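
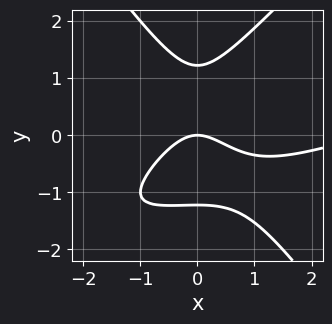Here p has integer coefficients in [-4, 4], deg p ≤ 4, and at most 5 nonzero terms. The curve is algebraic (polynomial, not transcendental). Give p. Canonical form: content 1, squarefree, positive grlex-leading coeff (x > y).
1. deg p = 3. The shape is more complex than any degree-2 curve.
2. Observable constraints: it crosses the x-axis at the gridline x = 0; one y-axis crossing is at y = 0.
3. The integer polynomial consistent with all of this is the stated p.

x^3 - 3*x^2*y + 2*y^3 - 3*x^2 - 3*y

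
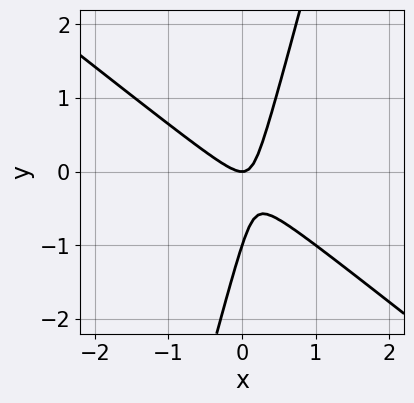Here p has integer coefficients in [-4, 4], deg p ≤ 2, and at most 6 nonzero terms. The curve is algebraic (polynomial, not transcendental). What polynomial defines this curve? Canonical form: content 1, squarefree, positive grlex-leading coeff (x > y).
3*x^2 + 3*x*y - y^2 - y

First, degree: no degree-1 curve has this shape, so deg p = 2.
Next, against the integer gridlines: among the integer gridlines, it crosses the y-axis at y ∈ {-1, 0}; it meets the x-axis at x = 0 (among the integer gridlines).
Finally, solving for integer coefficients yields p as stated.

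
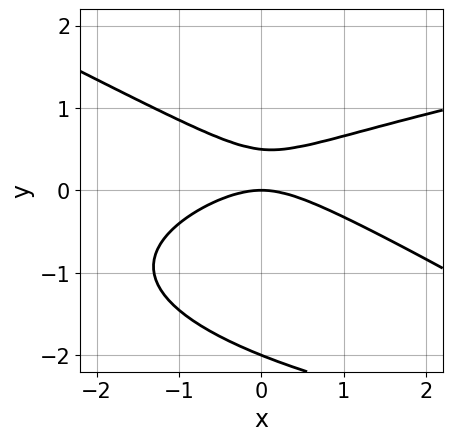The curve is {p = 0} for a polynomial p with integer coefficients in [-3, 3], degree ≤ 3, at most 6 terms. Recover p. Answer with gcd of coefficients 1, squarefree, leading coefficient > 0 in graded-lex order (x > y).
x*y^2 + 2*y^3 - x^2 + 3*y^2 - 2*y

Degree: no degree-2 curve has this shape, so deg p = 3.
Observable constraints: among the integer gridlines, it crosses the y-axis at y ∈ {-2, 0}; it meets the x-axis at x = 0 (among the integer gridlines).
Matching integer coefficients to the picture gives p.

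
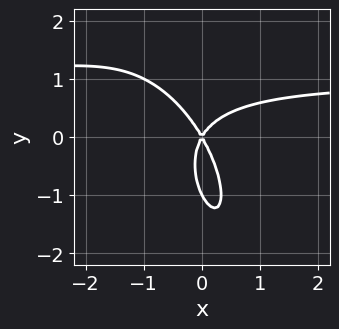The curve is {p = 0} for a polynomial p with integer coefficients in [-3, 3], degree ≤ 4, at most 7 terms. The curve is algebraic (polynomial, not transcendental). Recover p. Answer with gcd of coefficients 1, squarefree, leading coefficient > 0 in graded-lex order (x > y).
1. deg p = 3. A generic line meets the curve in up to 3 points.
2. Observable constraints: it meets the x-axis at x = 0 (among the integer gridlines); among the integer gridlines, it crosses the y-axis at y ∈ {-1, 0}.
3. Solving for integer coefficients yields p as stated.

3*x^2*y + 2*x*y^2 + y^3 - 3*x^2 + y^2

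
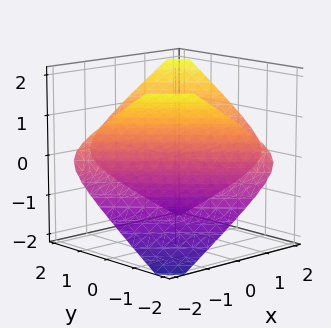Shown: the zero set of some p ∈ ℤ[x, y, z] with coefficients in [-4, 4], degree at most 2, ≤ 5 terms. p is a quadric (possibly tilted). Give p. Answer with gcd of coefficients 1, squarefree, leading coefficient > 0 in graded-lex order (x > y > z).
x^2 + 2*x*y + y^2 - 3*z^2 - 1

I count 2 distinct pieces. Treating them together as one polynomial.
The degree is 2 — no degree-1 surface has this shape.
Checking where it meets the axes: the y-axis gridline crossings are at y ∈ {-1, 1}; the surface avoids every integer z-axis point in the box.
These observations pin down the coefficients. Check: (1, 0, 0) on the x-axis lies on the surface, and p(1, 0, 0) = 0. ✓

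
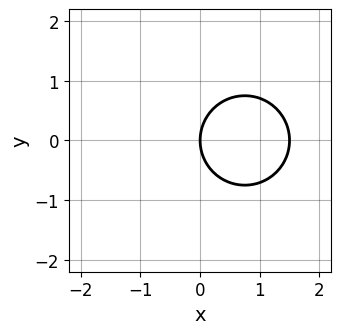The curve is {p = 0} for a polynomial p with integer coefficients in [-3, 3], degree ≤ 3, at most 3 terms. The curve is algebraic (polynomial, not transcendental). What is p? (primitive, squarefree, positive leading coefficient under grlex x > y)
2*x^2 + 2*y^2 - 3*x

(a) deg p = 2. A generic line meets the curve in up to 2 points.
(b) Symmetries: mirror symmetry y ↦ −y ⇒ only even powers of y.
(c) Reading off the gridlines: one x-axis crossing is at x = 0; it meets the y-axis at y = 0 (among the integer gridlines).
(d) Together with the visible shape, these determine p as stated.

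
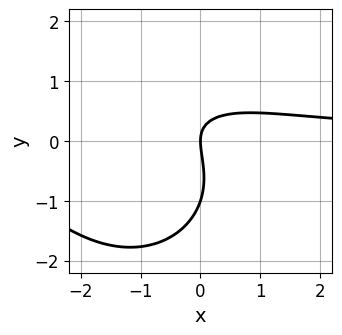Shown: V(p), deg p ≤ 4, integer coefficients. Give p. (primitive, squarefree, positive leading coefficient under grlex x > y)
2*x^2*y + 2*y^3 + 3*x*y + 2*y^2 - 3*x

(a) Degree: no degree-2 curve has this shape, so deg p = 3.
(b) From the visible intercepts: the y-axis gridline crossings are at y ∈ {-1, 0}; one x-axis crossing is at x = 0.
(c) Putting this together gives p.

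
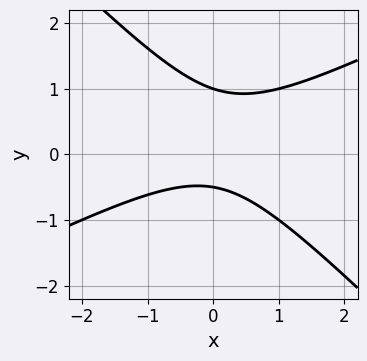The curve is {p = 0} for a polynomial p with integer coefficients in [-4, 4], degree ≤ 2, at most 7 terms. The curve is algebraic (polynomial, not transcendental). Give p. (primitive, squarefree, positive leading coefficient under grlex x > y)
(a) Degree: no degree-1 curve has this shape, so deg p = 2.
(b) Against the integer gridlines: it crosses the y-axis at the gridline y = 1; it misses every integer gridline on the x-axis.
(c) These observations pin down the coefficients.

x^2 - x*y - 2*y^2 + y + 1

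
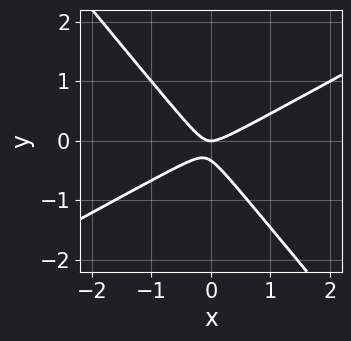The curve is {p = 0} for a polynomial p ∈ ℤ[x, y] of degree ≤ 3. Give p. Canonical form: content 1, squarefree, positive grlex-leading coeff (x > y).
First, degree: no degree-1 curve has this shape, so deg p = 2.
Then, against the integer gridlines: it crosses the y-axis at the gridline y = 0; it crosses the x-axis at the gridline x = 0.
Finally, these observations pin down the coefficients.

2*x^2 - 2*x*y - 3*y^2 - y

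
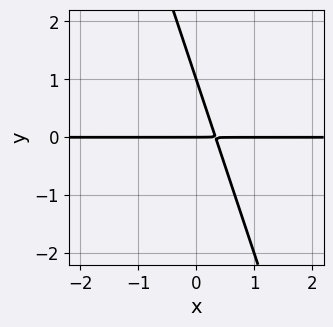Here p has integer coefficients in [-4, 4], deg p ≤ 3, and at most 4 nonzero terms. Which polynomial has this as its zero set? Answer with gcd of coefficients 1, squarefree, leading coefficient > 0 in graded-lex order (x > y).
3*x*y + y^2 - y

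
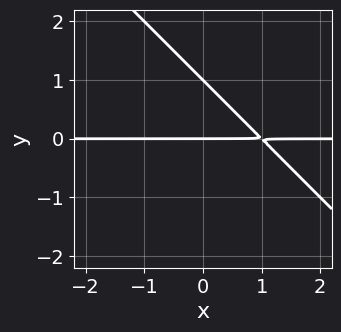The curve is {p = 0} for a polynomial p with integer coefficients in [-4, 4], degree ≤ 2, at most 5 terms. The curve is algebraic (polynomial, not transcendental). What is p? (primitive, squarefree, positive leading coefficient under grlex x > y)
1. deg p = 2. A generic line meets the curve in up to 2 points.
2. Against the integer gridlines: every point of the x-axis in the box is on the curve; the y-axis gridline crossings are at y ∈ {0, 1}.
3. Matching integer coefficients to the picture gives p.

x*y + y^2 - y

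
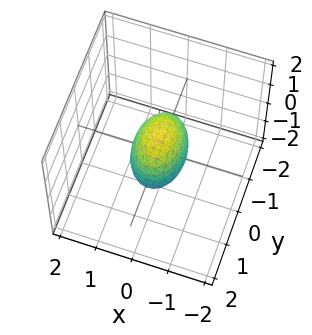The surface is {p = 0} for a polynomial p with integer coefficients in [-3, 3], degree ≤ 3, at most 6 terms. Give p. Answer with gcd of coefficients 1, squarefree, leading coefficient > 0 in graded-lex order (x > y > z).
(a) The degree is 2 — a closed, bounded, convex surface; a quadric.
(b) Symmetries: the x ↦ −x reflection is a symmetry, so x appears only in even powers; mirror symmetry y ↦ −y ⇒ only even powers of y; it's symmetric under z → −z, forcing even powers of z.
(c) Reading off the gridlines: among the integer gridlines, it crosses the z-axis at z ∈ {-1, 1}; the y-axis gridline crossings are at y ∈ {-1, 1}.
(d) Fitting integer coefficients to these (and the overall shape) gives p.

2*x^2 + y^2 + z^2 - 1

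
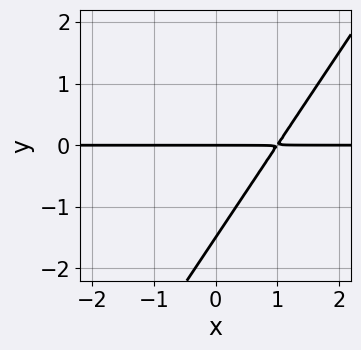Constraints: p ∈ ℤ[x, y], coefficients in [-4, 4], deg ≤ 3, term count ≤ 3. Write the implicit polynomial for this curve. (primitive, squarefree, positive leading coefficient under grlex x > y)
3*x*y - 2*y^2 - 3*y

(a) The degree is 2 — a generic line meets the curve in up to 2 points.
(b) Observable constraints: the visible x-axis segment lies entirely on the curve; it meets the y-axis at y = 0 (among the integer gridlines).
(c) These observations pin down the coefficients.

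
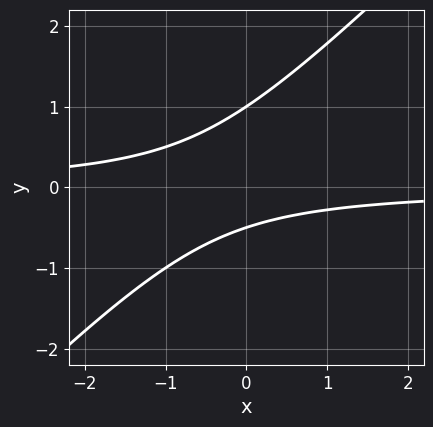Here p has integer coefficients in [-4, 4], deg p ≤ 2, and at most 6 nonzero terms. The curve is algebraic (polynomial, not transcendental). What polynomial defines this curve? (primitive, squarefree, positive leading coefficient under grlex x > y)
2*x*y - 2*y^2 + y + 1

1. deg p = 2. No degree-1 curve has this shape.
2. From the axis intercepts and sections: it misses every integer gridline on the x-axis; it meets the y-axis at y = 1 (among the integer gridlines).
3. Fitting integer coefficients to these (and the overall shape) gives p.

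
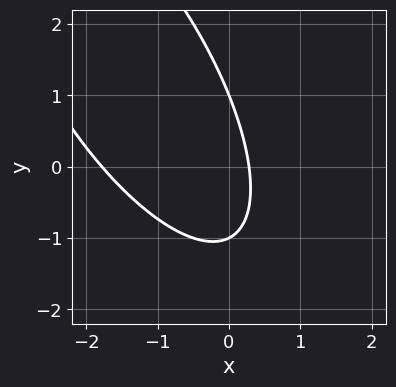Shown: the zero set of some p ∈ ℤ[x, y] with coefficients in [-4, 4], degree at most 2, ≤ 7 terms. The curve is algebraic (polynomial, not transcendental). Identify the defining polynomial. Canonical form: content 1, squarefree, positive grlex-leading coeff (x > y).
2*x^2 + 2*x*y + y^2 + 3*x - 1

First, degree: a generic line meets the curve in up to 2 points, so deg p = 2.
Then, checking where it meets the axes: among the integer gridlines, it crosses the y-axis at y ∈ {-1, 1}.
Finally, assembling these constraints gives the stated polynomial.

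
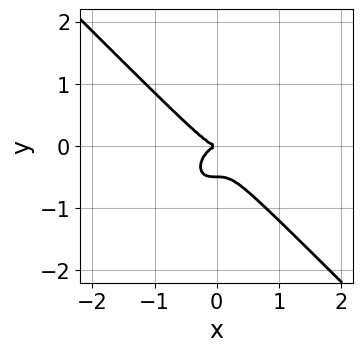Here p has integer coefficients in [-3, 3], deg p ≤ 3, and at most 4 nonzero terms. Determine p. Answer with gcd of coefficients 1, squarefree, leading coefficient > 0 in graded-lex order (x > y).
(a) The degree is 3 — the shape is more complex than any degree-2 curve.
(b) From the visible intercepts: it crosses the y-axis at the gridline y = 0; it meets the x-axis at x = 0 (among the integer gridlines).
(c) Solving for integer coefficients yields p as stated.

2*x^3 + 2*y^3 + y^2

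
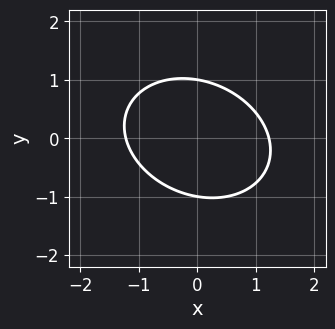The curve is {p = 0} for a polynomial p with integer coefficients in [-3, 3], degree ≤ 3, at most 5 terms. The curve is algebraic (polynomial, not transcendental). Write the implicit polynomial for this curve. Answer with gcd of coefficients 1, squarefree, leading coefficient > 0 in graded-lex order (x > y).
2*x^2 + x*y + 3*y^2 - 3

1. Degree: no degree-1 curve has this shape, so deg p = 2.
2. From the visible intercepts: among the integer gridlines, it crosses the y-axis at y ∈ {-1, 1}.
3. Putting this together gives p.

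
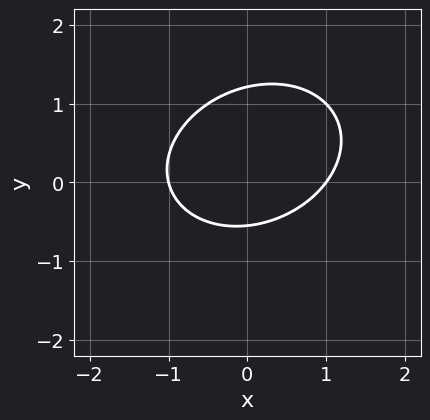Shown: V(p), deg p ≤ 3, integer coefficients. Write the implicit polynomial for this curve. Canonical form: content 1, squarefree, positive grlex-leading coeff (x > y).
1. deg p = 2.
2. Against the integer gridlines: among the integer gridlines, it crosses the x-axis at x ∈ {-1, 1}.
3. Assembling these constraints gives the stated polynomial.

2*x^2 - x*y + 3*y^2 - 2*y - 2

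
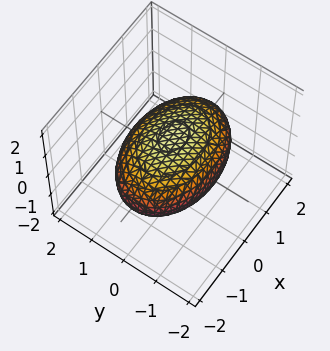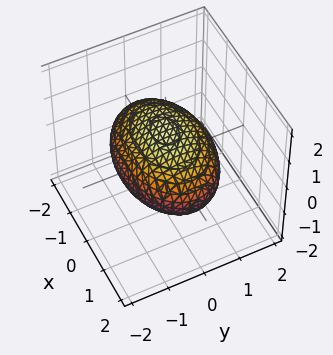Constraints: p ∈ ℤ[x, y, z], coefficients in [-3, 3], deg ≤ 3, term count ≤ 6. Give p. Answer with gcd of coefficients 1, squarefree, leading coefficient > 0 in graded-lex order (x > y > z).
x^2 + 2*y^2 + 3*z^2 - 3

1. Degree: bounded and convex; a quadric, so deg p = 2.
2. Symmetries: the x ↦ −x reflection is a symmetry, so x appears only in even powers; mirror symmetry z ↦ −z ⇒ only even powers of z; mirror symmetry y ↦ −y ⇒ only even powers of y.
3. Checking where it meets the axes: the z-axis gridline crossings are at z ∈ {-1, 1}.
4. Solving for integer coefficients yields p as stated.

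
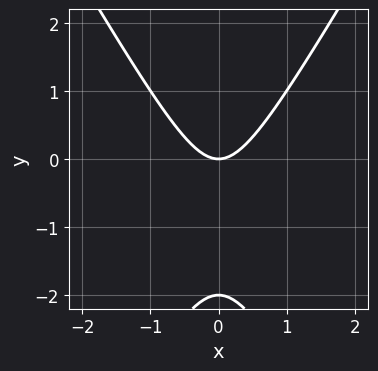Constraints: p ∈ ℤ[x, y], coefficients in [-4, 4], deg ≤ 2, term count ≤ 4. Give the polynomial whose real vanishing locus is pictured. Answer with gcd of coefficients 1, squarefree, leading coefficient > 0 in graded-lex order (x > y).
Degree: a generic line meets the curve in up to 2 points, so deg p = 2.
Symmetries: mirror symmetry x ↦ −x ⇒ only even powers of x.
From the visible intercepts: one x-axis crossing is at x = 0; the y-axis gridline crossings are at y ∈ {-2, 0}.
The integer polynomial consistent with all of this is the stated p.

3*x^2 - y^2 - 2*y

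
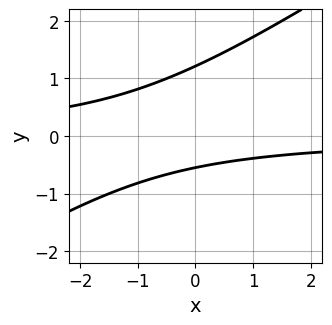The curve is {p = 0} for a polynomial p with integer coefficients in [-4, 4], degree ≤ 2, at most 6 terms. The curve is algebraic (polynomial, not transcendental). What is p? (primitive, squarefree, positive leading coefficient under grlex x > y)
2*x*y - 3*y^2 + 2*y + 2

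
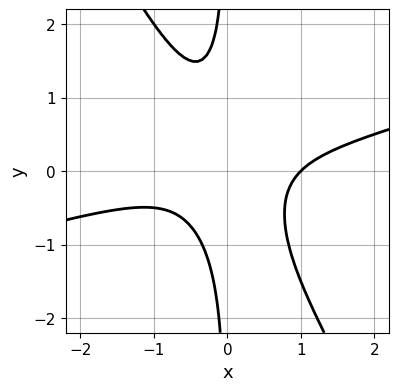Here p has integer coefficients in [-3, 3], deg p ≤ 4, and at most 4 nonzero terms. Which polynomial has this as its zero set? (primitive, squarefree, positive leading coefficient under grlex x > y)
1. The degree is 3 — the shape is more complex than any degree-2 curve.
2. Against the integer gridlines: it crosses the x-axis at the gridline x = 1; the curve avoids every integer y-axis point in the box.
3. These observations pin down the coefficients.

x^3 - 3*x^2*y - 2*x*y^2 - 1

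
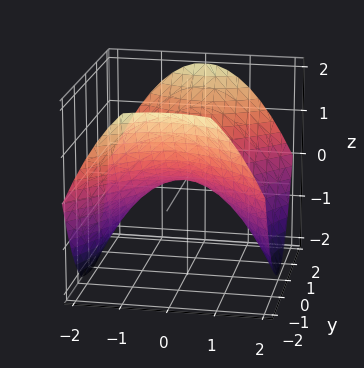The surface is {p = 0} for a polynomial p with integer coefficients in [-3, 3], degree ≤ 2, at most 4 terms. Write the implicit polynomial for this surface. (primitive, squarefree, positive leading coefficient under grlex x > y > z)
1. deg p = 2. A saddle surface; a quadric.
2. Symmetries: the x ↦ −x reflection is a symmetry, so x appears only in even powers; it's symmetric under y → −y, forcing even powers of y.
3. Against the integer gridlines: one z-axis crossing is at z = 0; it crosses the x-axis at the gridline x = 0; one y-axis crossing is at y = 0.
4. Together with the visible shape, these determine p as stated.

x^2 - y^2 + 2*z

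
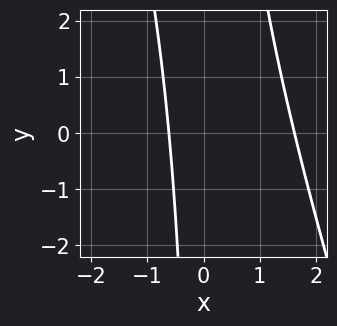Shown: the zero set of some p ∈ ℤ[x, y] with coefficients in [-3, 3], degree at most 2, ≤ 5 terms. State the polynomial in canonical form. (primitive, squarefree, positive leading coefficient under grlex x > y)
First, degree: no degree-1 curve has this shape, so deg p = 2.
Next, observable constraints: the curve avoids every integer y-axis point in the box.
Finally, fitting integer coefficients to these (and the overall shape) gives p.

3*x^2 + x*y - 3*x - 3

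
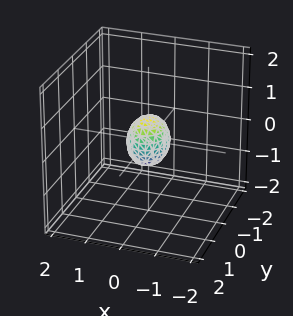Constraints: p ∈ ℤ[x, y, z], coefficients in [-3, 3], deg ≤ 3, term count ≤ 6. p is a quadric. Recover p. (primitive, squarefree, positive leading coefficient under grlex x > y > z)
1. The degree is 2 — a closed, bounded, convex surface; a quadric.
2. Symmetries: mirror symmetry x ↦ −x ⇒ only even powers of x; the z ↦ −z reflection is a symmetry, so z appears only in even powers; it's symmetric under y → −y, forcing even powers of y.
3. Solving for integer coefficients yields p as stated.

3*x^2 + 2*y^2 + 2*z^2 - 1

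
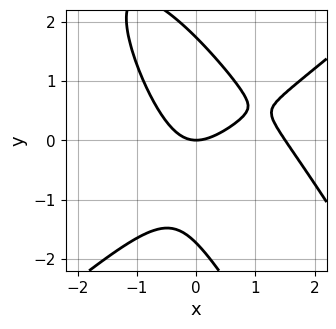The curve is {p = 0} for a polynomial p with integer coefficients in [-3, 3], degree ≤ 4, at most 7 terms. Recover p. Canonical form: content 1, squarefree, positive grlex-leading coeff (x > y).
2*x^3 - 2*x*y^2 - y^3 - 3*x^2 + 3*y

First, degree: no degree-2 curve has this shape, so deg p = 3.
Next, checking where it meets the axes: one y-axis crossing is at y = 0; it meets the x-axis at x = 0 (among the integer gridlines).
Finally, the integer polynomial consistent with all of this is the stated p.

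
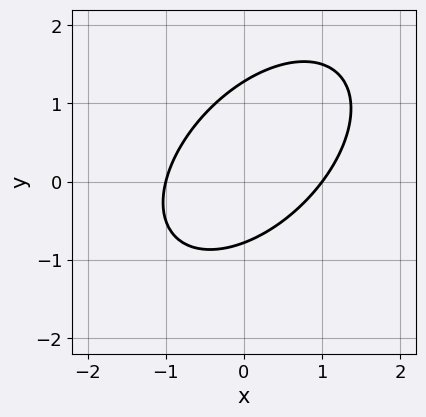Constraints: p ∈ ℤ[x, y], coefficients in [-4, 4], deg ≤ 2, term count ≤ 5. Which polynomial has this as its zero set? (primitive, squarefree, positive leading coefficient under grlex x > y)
deg p = 2.
Reading off the gridlines: among the integer gridlines, it crosses the x-axis at x ∈ {-1, 1}.
These observations pin down the coefficients.

2*x^2 - 2*x*y + 2*y^2 - y - 2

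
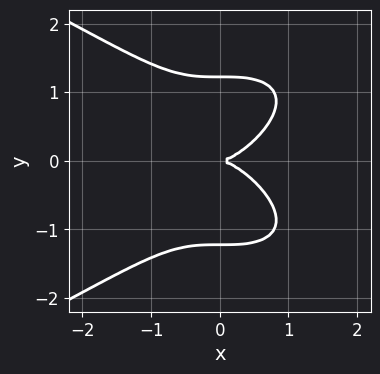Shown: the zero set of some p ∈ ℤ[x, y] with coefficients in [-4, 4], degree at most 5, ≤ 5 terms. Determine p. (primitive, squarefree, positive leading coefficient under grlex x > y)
The degree is 4 — the shape is more complex than any degree-3 curve.
Symmetries: the y ↦ −y reflection is a symmetry, so y appears only in even powers.
Observable constraints: it meets the y-axis at y = 0 (among the integer gridlines); it crosses the x-axis at the gridline x = 0.
Together with the visible shape, these determine p as stated.

2*y^4 + 2*x^3 - 3*y^2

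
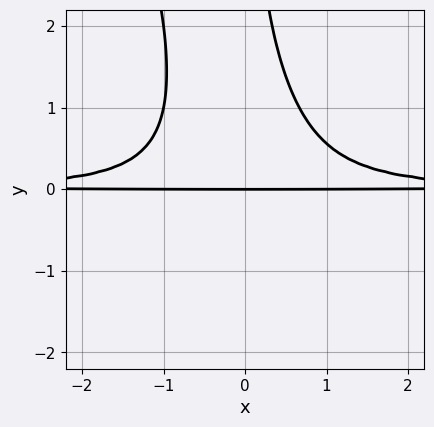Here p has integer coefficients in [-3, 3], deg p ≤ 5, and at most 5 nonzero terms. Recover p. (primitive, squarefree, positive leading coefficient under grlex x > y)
3*x^2*y^2 + x*y^3 - 2*y

(a) The degree is 4 — no degree-3 curve has this shape.
(b) Checking where it meets the axes: one y-axis crossing is at y = 0; the visible x-axis segment lies entirely on the curve.
(c) Matching integer coefficients to the picture gives p.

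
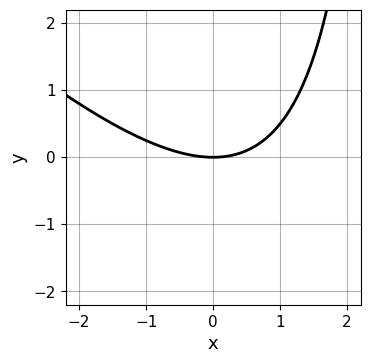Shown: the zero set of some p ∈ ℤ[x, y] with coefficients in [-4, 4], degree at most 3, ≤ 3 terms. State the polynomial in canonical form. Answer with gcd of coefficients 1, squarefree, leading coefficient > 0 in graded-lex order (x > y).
Degree: the shape is more complex than any degree-1 curve, so deg p = 2.
From the visible intercepts: it meets the x-axis at x = 0 (among the integer gridlines); it crosses the y-axis at the gridline y = 0.
These observations pin down the coefficients.

x^2 + x*y - 3*y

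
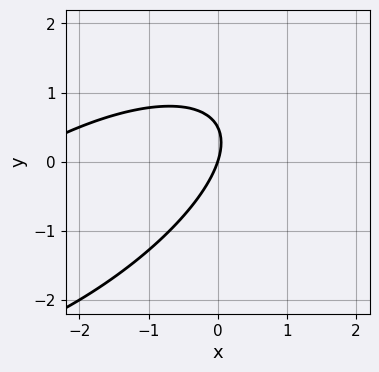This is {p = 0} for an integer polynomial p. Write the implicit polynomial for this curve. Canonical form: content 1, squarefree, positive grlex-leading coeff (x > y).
x^2 - 2*x*y + 2*y^2 + 3*x - y

1. Degree: a generic line meets the curve in up to 2 points, so deg p = 2.
2. From the axis intercepts and sections: it crosses the x-axis at the gridline x = 0; one y-axis crossing is at y = 0.
3. Assembling these constraints gives the stated polynomial.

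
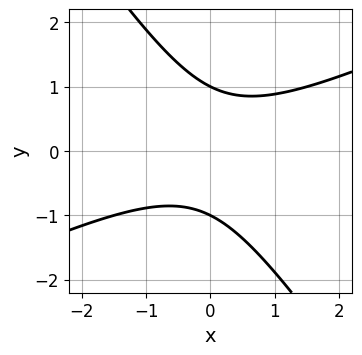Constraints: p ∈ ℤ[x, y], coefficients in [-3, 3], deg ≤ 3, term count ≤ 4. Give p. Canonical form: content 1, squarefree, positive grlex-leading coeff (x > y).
2*x^2 - 3*x*y - 3*y^2 + 3

(a) Degree: a generic line meets the curve in up to 2 points, so deg p = 2.
(b) Observable constraints: among the integer gridlines, it crosses the y-axis at y ∈ {-1, 1}; it misses every integer gridline on the x-axis.
(c) Together with the visible shape, these determine p as stated.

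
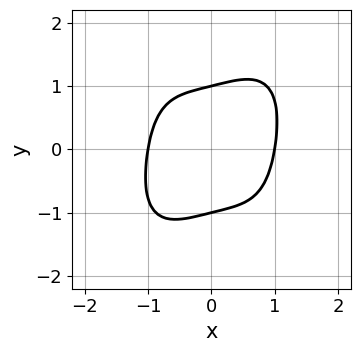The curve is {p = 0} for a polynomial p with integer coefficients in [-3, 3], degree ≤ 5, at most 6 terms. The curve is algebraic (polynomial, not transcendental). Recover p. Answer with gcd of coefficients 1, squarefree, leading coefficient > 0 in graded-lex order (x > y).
1. deg p = 4. The shape is more complex than any degree-3 curve.
2. Reading off the gridlines: among the integer gridlines, it crosses the y-axis at y ∈ {-1, 1}; among the integer gridlines, it crosses the x-axis at x ∈ {-1, 1}.
3. Solving for integer coefficients yields p as stated.

3*x^4 + y^4 - 2*x*y + 2*y^2 - 3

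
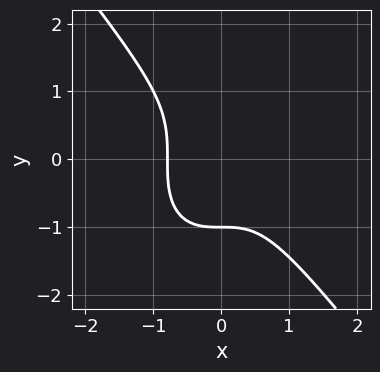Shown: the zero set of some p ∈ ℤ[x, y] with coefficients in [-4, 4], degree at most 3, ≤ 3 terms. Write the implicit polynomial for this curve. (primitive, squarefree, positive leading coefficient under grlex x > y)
2*x^3 + y^3 + 1

(a) deg p = 3. A generic line meets the curve in up to 3 points.
(b) Reading off the gridlines: it crosses the y-axis at the gridline y = -1.
(c) Assembling these constraints gives the stated polynomial.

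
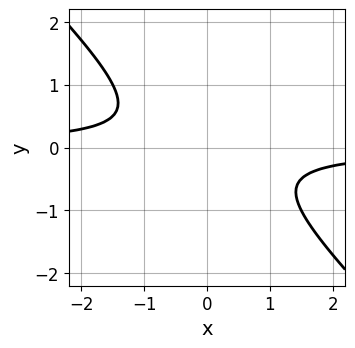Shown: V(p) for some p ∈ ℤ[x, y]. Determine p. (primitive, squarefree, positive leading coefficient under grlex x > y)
2*x*y + 2*y^2 + 1

(a) Degree: no degree-1 curve has this shape, so deg p = 2.
(b) Checking where it meets the axes: it misses every integer gridline on the x-axis; the curve avoids every integer y-axis point in the box.
(c) Solving for integer coefficients yields p as stated.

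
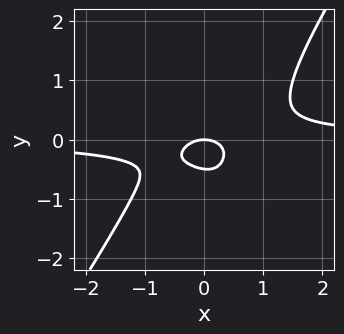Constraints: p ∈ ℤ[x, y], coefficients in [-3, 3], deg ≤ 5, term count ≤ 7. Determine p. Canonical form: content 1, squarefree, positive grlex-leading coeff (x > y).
First, the degree is 4 — a generic line meets the curve in up to 4 points.
Next, from the axis intercepts and sections: it meets the y-axis at y = 0 (among the integer gridlines); one x-axis crossing is at x = 0.
Finally, these observations pin down the coefficients.

2*x^3*y - x*y^3 - x^2 - 2*y^2 - y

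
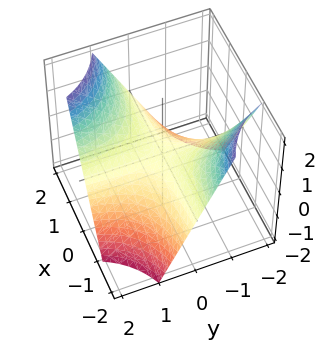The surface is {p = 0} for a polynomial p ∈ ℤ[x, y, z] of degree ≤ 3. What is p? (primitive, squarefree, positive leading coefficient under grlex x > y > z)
1. deg p = 2.
2. From the axis intercepts and sections: it meets the z-axis at z = 0 (among the integer gridlines); the visible x-axis segment lies entirely on the surface.
3. Together with the visible shape, these determine p as stated.

x*y - z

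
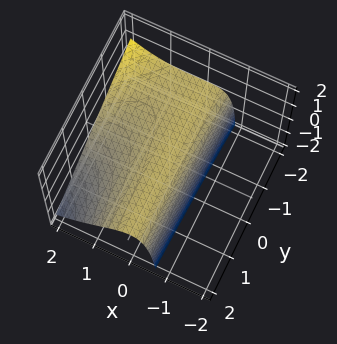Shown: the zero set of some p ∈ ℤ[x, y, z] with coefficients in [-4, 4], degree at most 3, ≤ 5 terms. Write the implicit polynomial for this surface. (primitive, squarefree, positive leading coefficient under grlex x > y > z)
x^3 - x^2*y - 3*x^2 - 3*x*z - 3*z

First, the degree is 3 — a generic line meets the surface in up to 3 points.
Then, against the integer gridlines: every point of the y-axis in the box is on the surface; it crosses the x-axis at the gridline x = 0; it meets the z-axis at z = 0 (among the integer gridlines).
Finally, these observations pin down the coefficients.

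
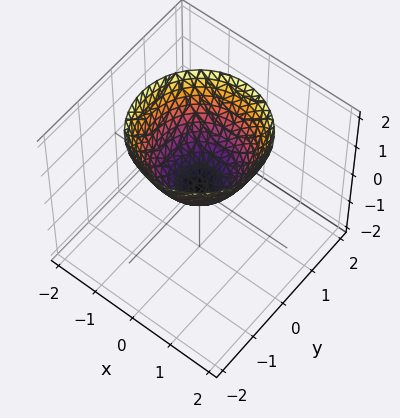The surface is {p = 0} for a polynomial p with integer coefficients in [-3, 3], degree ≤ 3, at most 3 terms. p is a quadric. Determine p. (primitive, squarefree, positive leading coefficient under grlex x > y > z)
The degree is 2 — a paraboloid; a quadric.
By symmetry, the surface is invariant under rotation about z: p = q(x² + y², z).
From the axis intercepts and sections: it meets the y-axis at y = 0 (among the integer gridlines); it crosses the x-axis at the gridline x = 0.
Fitting integer coefficients to these (and the overall shape) gives p.

x^2 + y^2 - z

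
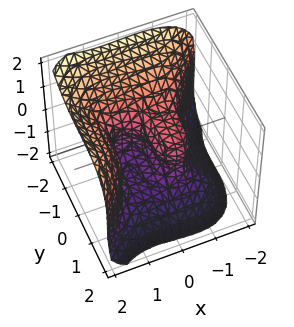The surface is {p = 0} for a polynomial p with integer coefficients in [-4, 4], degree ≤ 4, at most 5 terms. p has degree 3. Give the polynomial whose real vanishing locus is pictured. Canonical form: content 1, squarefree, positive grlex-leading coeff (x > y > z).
deg p = 3.
From the visible intercepts: the z-axis gridline crossings are at z ∈ {-1, 0}; it crosses the y-axis at the gridline y = 0; the x-axis gridline crossings are at x ∈ {-1, 0, 1}.
Together with the visible shape, these determine p as stated.

x^3 - y^3 - z^3 - z^2 - x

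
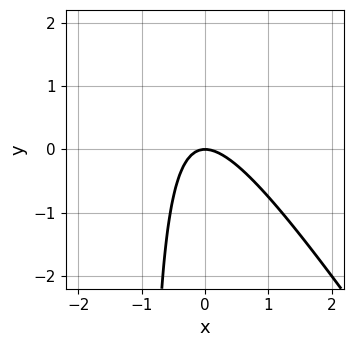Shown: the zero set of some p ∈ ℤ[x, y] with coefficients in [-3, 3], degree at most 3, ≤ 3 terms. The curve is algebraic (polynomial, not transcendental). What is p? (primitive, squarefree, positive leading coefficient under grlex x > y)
3*x^2 + 2*x*y + 2*y

(a) deg p = 2. A generic line meets the curve in up to 2 points.
(b) Checking where it meets the axes: it meets the y-axis at y = 0 (among the integer gridlines); one x-axis crossing is at x = 0.
(c) Fitting integer coefficients to these (and the overall shape) gives p.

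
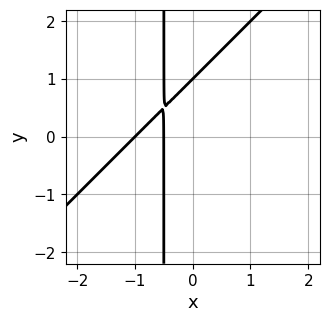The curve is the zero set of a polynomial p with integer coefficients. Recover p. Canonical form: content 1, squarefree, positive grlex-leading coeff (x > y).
Degree: a generic line meets the curve in up to 2 points, so deg p = 2.
Observable constraints: it meets the y-axis at y = 1 (among the integer gridlines); one x-axis crossing is at x = -1.
Matching integer coefficients to the picture gives p.

2*x^2 - 2*x*y + 3*x - y + 1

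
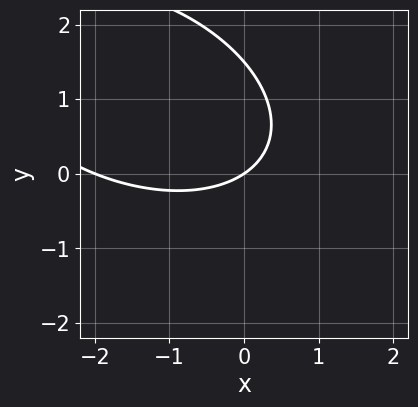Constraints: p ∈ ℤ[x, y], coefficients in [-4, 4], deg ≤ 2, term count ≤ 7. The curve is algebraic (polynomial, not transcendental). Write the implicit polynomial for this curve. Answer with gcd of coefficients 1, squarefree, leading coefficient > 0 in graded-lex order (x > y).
x^2 + x*y + 2*y^2 + 2*x - 3*y

(a) deg p = 2.
(b) Checking where it meets the axes: it crosses the y-axis at the gridline y = 0; among the integer gridlines, it crosses the x-axis at x ∈ {-2, 0}.
(c) Fitting integer coefficients to these (and the overall shape) gives p.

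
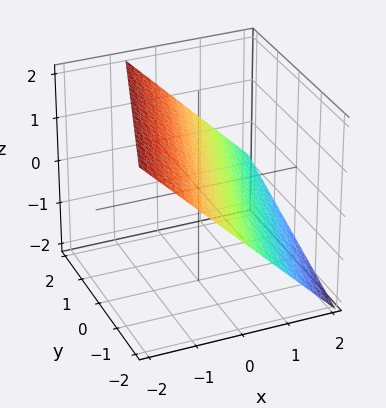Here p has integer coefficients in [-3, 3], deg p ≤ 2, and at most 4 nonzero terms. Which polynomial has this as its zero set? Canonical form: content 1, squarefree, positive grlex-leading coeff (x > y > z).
(a) Degree: every cross-section is a straight line — this is a plane, so deg p = 1.
(b) From the visible intercepts: it crosses the y-axis at the gridline y = -2.
(c) These observations pin down the coefficients.

3*x - y + 3*z - 2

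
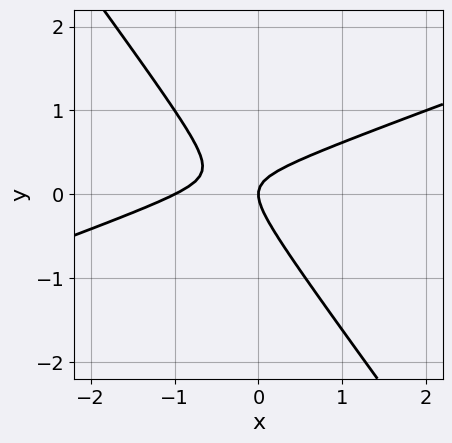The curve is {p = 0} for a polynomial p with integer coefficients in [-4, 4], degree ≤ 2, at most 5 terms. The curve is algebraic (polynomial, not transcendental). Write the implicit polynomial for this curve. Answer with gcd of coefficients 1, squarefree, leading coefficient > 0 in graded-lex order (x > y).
(a) Degree: a generic line meets the curve in up to 2 points, so deg p = 2.
(b) Observable constraints: among the integer gridlines, it crosses the x-axis at x ∈ {-1, 0}; it crosses the y-axis at the gridline y = 0.
(c) These observations pin down the coefficients.

x^2 - 2*x*y - 2*y^2 + x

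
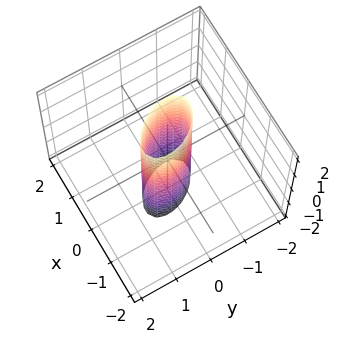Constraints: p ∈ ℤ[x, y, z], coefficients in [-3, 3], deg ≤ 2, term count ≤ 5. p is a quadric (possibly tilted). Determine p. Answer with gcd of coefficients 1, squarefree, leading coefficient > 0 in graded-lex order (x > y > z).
3*x^2 + 2*x*y + 2*y^2 - 1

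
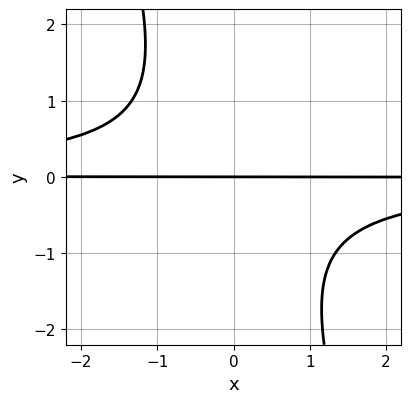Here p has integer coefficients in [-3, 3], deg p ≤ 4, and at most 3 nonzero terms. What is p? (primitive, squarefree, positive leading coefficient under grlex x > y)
3*x*y^2 + y^3 + 3*y

First, deg p = 3.
Then, reading off the gridlines: every point of the x-axis in the box is on the curve; one y-axis crossing is at y = 0.
Finally, these observations pin down the coefficients.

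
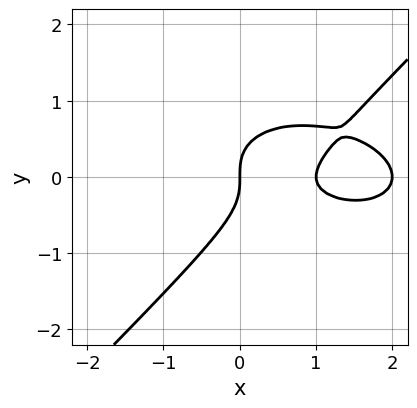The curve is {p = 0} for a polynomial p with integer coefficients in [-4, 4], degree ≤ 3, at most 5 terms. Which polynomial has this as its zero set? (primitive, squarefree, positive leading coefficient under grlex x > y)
x^3 + 2*x*y^2 - 3*y^3 - 3*x^2 + 2*x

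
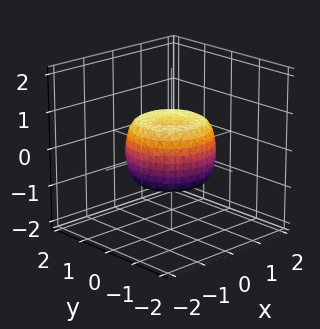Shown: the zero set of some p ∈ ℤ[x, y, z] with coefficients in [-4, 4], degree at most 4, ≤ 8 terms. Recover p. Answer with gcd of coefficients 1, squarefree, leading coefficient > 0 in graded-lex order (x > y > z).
(a) Degree: the shape is more complex than any degree-3 surface, so deg p = 4.
(b) Symmetry: the z-axis is an axis of rotation, so x and y enter only as x² + y².
(c) Against the integer gridlines: a circular section at z = 0 has radius between 1 and 2.
(d) Together with the visible shape, these determine p as stated.

2*x^4 + 4*x^2*y^2 + 2*y^4 - 2*x^2 - 2*y^2 + 2*z^2 - 1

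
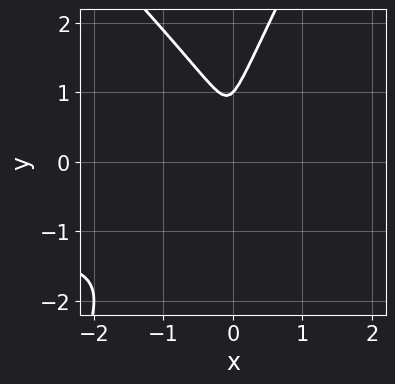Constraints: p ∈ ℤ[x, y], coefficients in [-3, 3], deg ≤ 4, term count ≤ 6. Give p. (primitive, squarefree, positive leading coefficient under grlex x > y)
2*x^2*y + x*y^2 - y^3 + 3*x^2 + y^2

First, degree: a generic line meets the curve in up to 3 points, so deg p = 3.
Next, against the integer gridlines: it meets the y-axis at y = 1 (among the integer gridlines).
Finally, putting this together gives p.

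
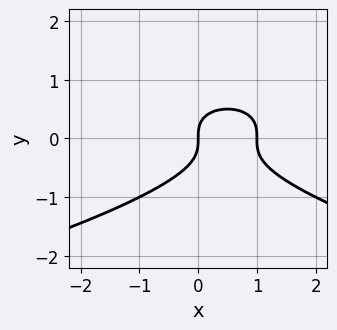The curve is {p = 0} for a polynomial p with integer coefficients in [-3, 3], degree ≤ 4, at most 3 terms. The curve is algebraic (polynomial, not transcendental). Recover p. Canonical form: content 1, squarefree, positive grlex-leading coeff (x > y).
2*y^3 + x^2 - x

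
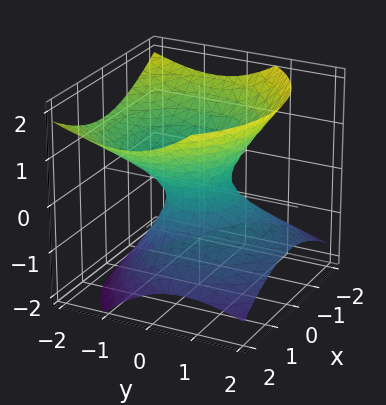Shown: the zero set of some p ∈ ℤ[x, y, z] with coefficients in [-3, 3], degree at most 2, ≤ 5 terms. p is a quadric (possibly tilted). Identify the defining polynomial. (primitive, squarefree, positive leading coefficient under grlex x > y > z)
2*x^2 + 2*y^2 + 2*y*z - 3*z^2 - 1

1. Degree: no degree-1 surface has this shape, so deg p = 2.
2. From the axis intercepts and sections: it misses every integer gridline on the z-axis.
3. Solving for integer coefficients yields p as stated.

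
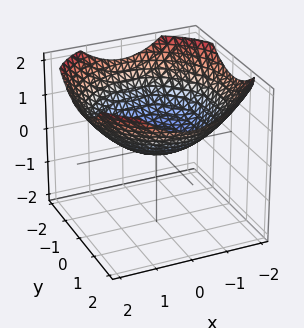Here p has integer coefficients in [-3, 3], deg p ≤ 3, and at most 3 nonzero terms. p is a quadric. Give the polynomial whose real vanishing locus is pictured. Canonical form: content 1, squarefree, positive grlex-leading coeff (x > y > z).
1. deg p = 2. A paraboloid; a quadric.
2. Symmetries: every cross-section ⟂ z is a circle, so x, y appear only via x² + y².
3. Against the integer gridlines: it crosses the z-axis at the gridline z = 0; it meets the x-axis at x = 0 (among the integer gridlines).
4. Putting this together gives p.

x^2 + y^2 - 3*z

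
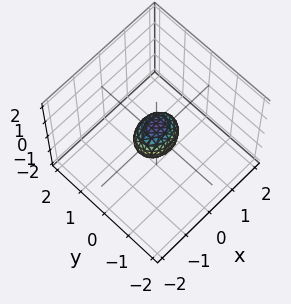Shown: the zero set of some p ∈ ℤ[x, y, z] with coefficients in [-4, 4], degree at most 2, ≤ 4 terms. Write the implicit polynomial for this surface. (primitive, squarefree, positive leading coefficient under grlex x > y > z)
First, deg p = 2. A closed, bounded, convex surface; a quadric.
Then, symmetries: the y ↦ −y reflection is a symmetry, so y appears only in even powers; the x ↦ −x reflection is a symmetry, so x appears only in even powers; the z ↦ −z reflection is a symmetry, so z appears only in even powers.
Finally, the integer polynomial consistent with all of this is the stated p.

2*x^2 + 3*y^2 + 2*z^2 - 1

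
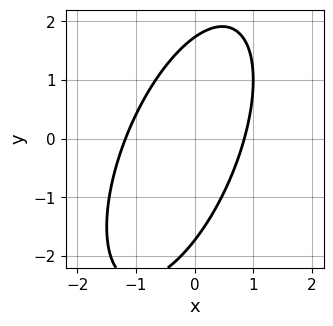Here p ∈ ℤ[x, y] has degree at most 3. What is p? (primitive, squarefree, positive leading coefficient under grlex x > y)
3*x^2 - 2*x*y + y^2 + x - 3

1. The degree is 2 — no degree-1 curve has this shape.
2. Putting this together gives p.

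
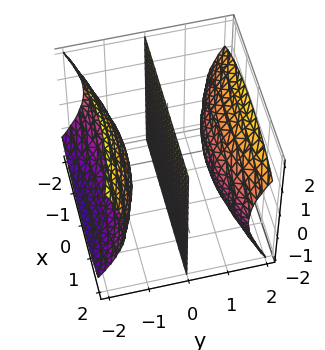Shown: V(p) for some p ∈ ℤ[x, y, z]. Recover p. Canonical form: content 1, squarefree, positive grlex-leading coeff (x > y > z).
I count 3 distinct pieces. Treating them together as one polynomial.
Degree: the shape is more complex than any degree-2 surface, so deg p = 3.
From the axis intercepts and sections: the visible x-axis segment lies entirely on the surface; every point of the z-axis in the box is on the surface.
The integer polynomial consistent with all of this is the stated p. Check: (0, 1, 0) on the y-axis lies on the surface, and p(0, 1, 0) = 0. ✓

x^2*y - 3*y^3 + y^2*z + 2*y*z^2 + 3*y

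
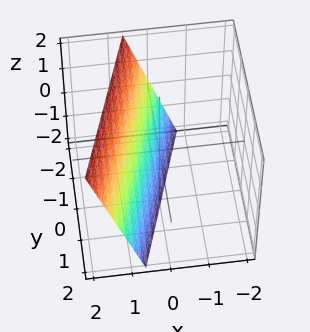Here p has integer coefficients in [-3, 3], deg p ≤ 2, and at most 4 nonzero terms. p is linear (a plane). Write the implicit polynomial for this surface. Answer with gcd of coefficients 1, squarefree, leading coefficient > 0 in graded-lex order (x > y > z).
(a) The degree is 1 — every cross-section is a straight line — this is a plane.
(b) From the visible intercepts: it meets the z-axis at z = -2 (among the integer gridlines); one y-axis crossing is at y = -2.
(c) Assembling these constraints gives the stated polynomial.

3*x - y - z - 2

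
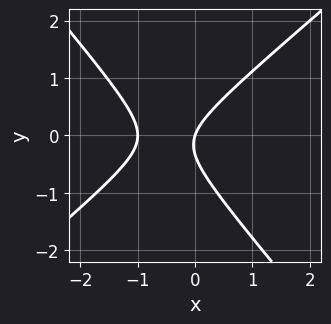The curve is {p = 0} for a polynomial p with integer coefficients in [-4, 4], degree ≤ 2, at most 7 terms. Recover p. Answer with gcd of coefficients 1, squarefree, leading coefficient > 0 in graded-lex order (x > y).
3*x^2 - x*y - 3*y^2 + 3*x - y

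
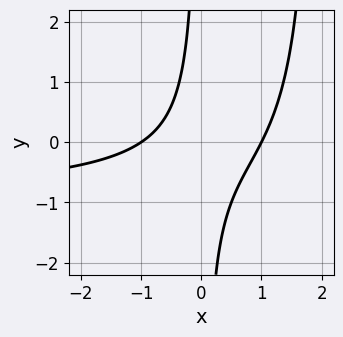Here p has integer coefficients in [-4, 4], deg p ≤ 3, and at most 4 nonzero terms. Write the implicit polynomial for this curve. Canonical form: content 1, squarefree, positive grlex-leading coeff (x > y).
x^2*y + x^2 - 2*x*y - 1

(a) deg p = 3. The shape is more complex than any degree-2 curve.
(b) Checking where it meets the axes: it misses every integer gridline on the y-axis; the x-axis gridline crossings are at x ∈ {-1, 1}.
(c) The integer polynomial consistent with all of this is the stated p.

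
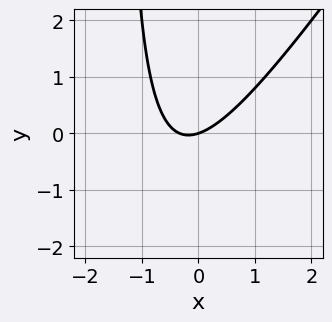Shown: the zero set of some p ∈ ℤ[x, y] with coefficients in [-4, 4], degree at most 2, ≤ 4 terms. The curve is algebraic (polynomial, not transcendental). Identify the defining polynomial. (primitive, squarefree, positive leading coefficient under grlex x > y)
1. Degree: no degree-1 curve has this shape, so deg p = 2.
2. From the axis intercepts and sections: it crosses the x-axis at the gridline x = 0; it crosses the y-axis at the gridline y = 0.
3. These observations pin down the coefficients.

3*x^2 - 2*x*y + x - 3*y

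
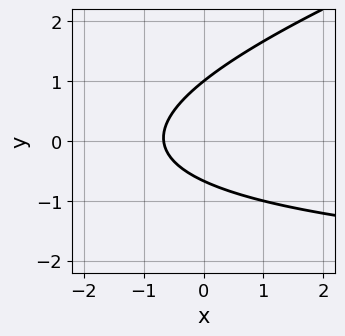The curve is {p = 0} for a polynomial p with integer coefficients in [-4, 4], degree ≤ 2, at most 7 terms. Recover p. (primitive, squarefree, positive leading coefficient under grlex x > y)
x*y - 3*y^2 + 3*x + y + 2

Degree: a generic line meets the curve in up to 2 points, so deg p = 2.
Against the integer gridlines: it meets the y-axis at y = 1 (among the integer gridlines).
Fitting integer coefficients to these (and the overall shape) gives p.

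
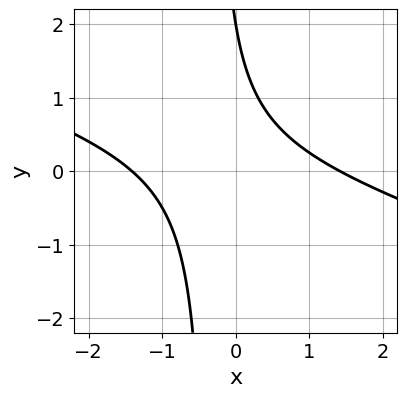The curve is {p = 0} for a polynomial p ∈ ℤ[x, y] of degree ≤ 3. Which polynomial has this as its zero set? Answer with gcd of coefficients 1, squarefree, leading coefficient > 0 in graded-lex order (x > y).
1. Degree: the shape is more complex than any degree-1 curve, so deg p = 2.
2. Reading off the gridlines: it meets the y-axis at y = 2 (among the integer gridlines).
3. Putting this together gives p.

x^2 + 3*x*y + y - 2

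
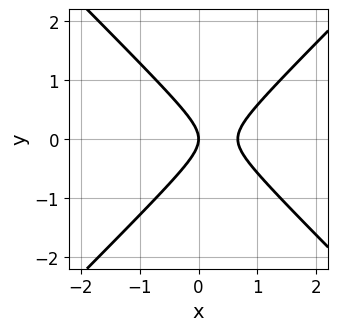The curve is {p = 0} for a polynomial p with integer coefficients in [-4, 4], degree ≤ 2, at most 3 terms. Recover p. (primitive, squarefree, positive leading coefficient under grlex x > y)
3*x^2 - 3*y^2 - 2*x

(a) deg p = 2. No degree-1 curve has this shape.
(b) Symmetries: mirror symmetry y ↦ −y ⇒ only even powers of y.
(c) From the visible intercepts: it meets the x-axis at x = 0 (among the integer gridlines); it meets the y-axis at y = 0 (among the integer gridlines).
(d) Together with the visible shape, these determine p as stated.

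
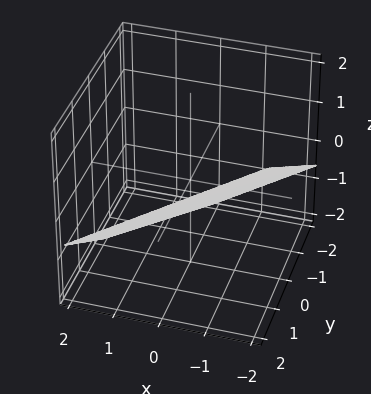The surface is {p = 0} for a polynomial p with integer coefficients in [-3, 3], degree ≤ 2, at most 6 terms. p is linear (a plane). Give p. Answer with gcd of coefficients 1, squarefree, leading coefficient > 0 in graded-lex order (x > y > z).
2*x - 2*y + 3*z + 2

The degree is 1 — every cross-section is a straight line — this is a plane.
Observable constraints: it crosses the x-axis at the gridline x = -1; one y-axis crossing is at y = 1.
Together with the visible shape, these determine p as stated.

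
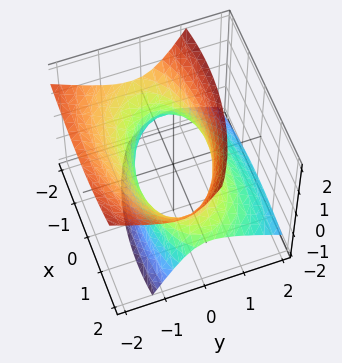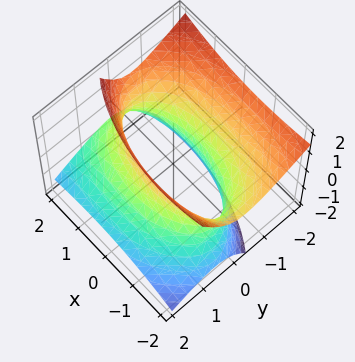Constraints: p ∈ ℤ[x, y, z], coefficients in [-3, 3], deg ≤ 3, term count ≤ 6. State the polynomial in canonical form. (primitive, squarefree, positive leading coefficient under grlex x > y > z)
x^2 + x*z + 3*y^2 + 3*y*z - 2*z^2 - 3

(a) deg p = 2. No degree-1 surface has this shape.
(b) Against the integer gridlines: the y-axis gridline crossings are at y ∈ {-1, 1}; no z-intercept at any integer in the box.
(c) Together with the visible shape, these determine p as stated.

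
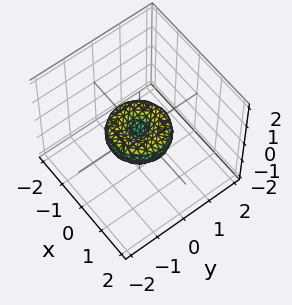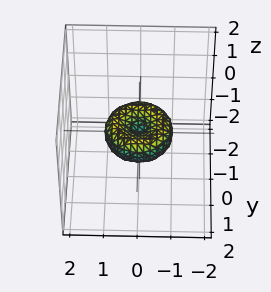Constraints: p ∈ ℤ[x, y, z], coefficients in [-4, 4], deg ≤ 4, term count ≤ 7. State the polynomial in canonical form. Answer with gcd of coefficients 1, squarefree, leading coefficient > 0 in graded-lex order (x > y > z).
2*x^4 + 4*x^2*y^2 + 2*y^4 - 2*x^2 - 2*y^2 + 3*z^2

First, degree: the shape is more complex than any degree-3 surface, so deg p = 4.
Then, symmetries: rotational symmetry about the z-axis ⇒ p depends on x, y only through x² + y².
Next, checking where it meets the axes: the y-axis gridline crossings are at y ∈ {-1, 0, 1}; the x-axis gridline crossings are at x ∈ {-1, 0, 1}; it meets the z-axis at z = 0 (among the integer gridlines); a circular section at z = 0 has radius exactly 1.
Finally, matching integer coefficients to the picture gives p.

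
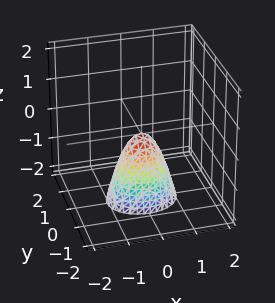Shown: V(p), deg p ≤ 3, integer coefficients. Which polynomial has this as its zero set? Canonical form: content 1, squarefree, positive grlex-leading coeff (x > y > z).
2*x^2 + 3*y^2 + z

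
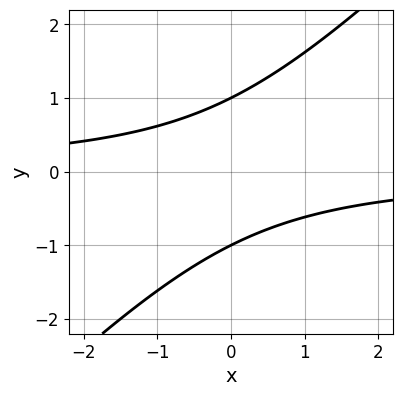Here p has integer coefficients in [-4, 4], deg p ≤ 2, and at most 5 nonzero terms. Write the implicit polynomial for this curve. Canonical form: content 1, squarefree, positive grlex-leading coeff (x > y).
x*y - y^2 + 1

deg p = 2. A generic line meets the curve in up to 2 points.
Against the integer gridlines: no x-intercept at any integer in the box; the y-axis gridline crossings are at y ∈ {-1, 1}.
Solving for integer coefficients yields p as stated.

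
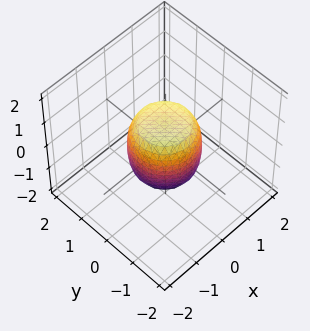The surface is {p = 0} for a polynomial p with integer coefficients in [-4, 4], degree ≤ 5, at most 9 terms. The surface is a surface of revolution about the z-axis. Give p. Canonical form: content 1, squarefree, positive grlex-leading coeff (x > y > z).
2*x^4 + 4*x^2*y^2 + 2*y^4 - x^2 - y^2 + z^2 - 1

The degree is 4 — a generic line meets the surface in up to 4 points.
Symmetry: every cross-section ⟂ z is a circle, so x, y appear only via x² + y².
Checking where it meets the axes: a circular section at z = 0 has radius exactly 1; among the integer gridlines, it crosses the x-axis at x ∈ {-1, 1}; the y-axis gridline crossings are at y ∈ {-1, 1}.
Putting this together gives p.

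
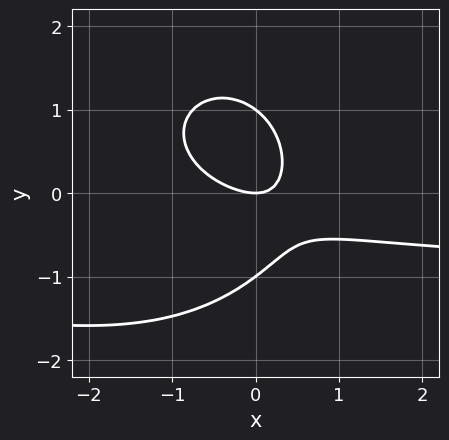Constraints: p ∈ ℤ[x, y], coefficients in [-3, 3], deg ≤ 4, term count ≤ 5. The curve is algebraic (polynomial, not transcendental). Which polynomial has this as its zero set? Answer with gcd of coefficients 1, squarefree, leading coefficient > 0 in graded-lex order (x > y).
2*x^2*y + 2*y^3 + 2*x^2 + 3*x*y - 2*y

First, deg p = 3. No degree-2 curve has this shape.
Next, reading off the gridlines: one x-axis crossing is at x = 0; among the integer gridlines, it crosses the y-axis at y ∈ {-1, 0, 1}.
Finally, assembling these constraints gives the stated polynomial.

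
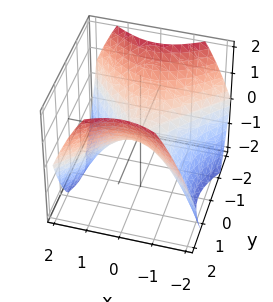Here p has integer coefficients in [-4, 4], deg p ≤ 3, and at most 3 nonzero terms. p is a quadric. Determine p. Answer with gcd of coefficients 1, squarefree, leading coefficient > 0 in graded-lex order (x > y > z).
2*x^2 - 2*y^2 + 3*z

First, the degree is 2 — a saddle surface; a quadric.
Then, symmetries: the y ↦ −y reflection is a symmetry, so y appears only in even powers; the x ↦ −x reflection is a symmetry, so x appears only in even powers.
Next, from the axis intercepts and sections: one x-axis crossing is at x = 0; it crosses the y-axis at the gridline y = 0.
Finally, matching integer coefficients to the picture gives p.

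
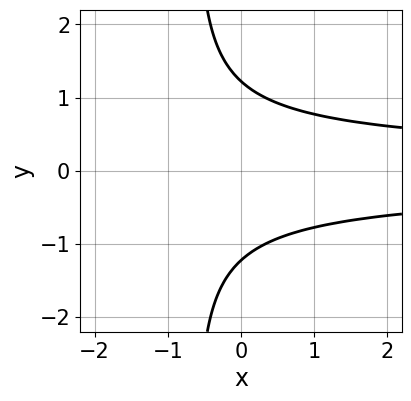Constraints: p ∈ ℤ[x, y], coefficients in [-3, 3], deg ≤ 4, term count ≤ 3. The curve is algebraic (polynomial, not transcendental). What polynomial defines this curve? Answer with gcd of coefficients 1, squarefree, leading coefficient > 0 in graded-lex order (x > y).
3*x*y^2 + 2*y^2 - 3

First, degree: the shape is more complex than any degree-2 curve, so deg p = 3.
Then, symmetries: the y ↦ −y reflection is a symmetry, so y appears only in even powers.
Then, checking where it meets the axes: no x-intercept at any integer in the box.
Finally, together with the visible shape, these determine p as stated.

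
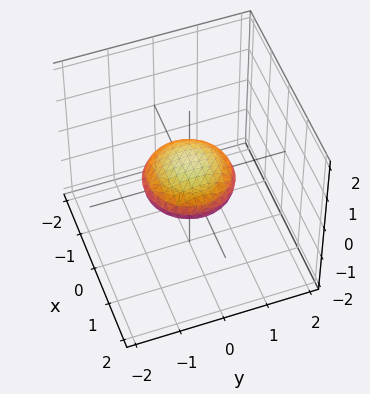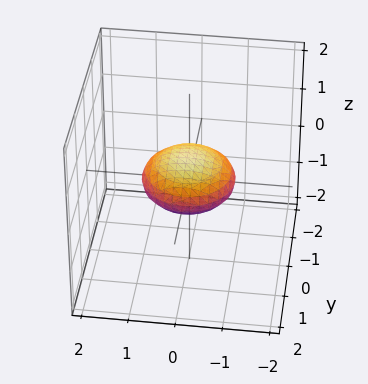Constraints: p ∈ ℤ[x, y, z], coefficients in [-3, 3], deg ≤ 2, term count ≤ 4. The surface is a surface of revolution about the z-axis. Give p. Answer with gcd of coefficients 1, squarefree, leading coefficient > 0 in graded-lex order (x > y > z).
x^2 + y^2 + 3*z^2 - 1

1. The degree is 2 — the shape is more complex than any degree-1 surface.
2. Symmetry: the surface is invariant under rotation about z: p = q(x² + y², z).
3. From the axis intercepts and sections: a circular section at z = 0 has radius exactly 1; among the integer gridlines, it crosses the y-axis at y ∈ {-1, 1}; among the integer gridlines, it crosses the x-axis at x ∈ {-1, 1}.
4. Together with the visible shape, these determine p as stated.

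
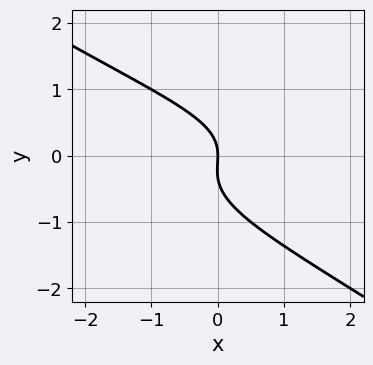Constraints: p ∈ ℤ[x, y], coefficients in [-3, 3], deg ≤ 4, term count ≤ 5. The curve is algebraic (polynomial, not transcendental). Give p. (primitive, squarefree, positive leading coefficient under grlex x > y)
2*x*y^2 + 3*y^3 + y^2 + 2*x

(a) Degree: the shape is more complex than any degree-2 curve, so deg p = 3.
(b) Observable constraints: it meets the y-axis at y = 0 (among the integer gridlines); one x-axis crossing is at x = 0.
(c) The integer polynomial consistent with all of this is the stated p.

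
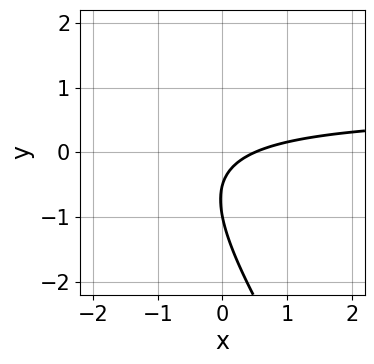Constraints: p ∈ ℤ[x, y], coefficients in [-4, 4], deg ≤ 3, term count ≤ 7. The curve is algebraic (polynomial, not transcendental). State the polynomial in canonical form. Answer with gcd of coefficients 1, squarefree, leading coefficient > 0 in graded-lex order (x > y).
(a) Degree: the shape is more complex than any degree-1 curve, so deg p = 2.
(b) Against the integer gridlines: one y-axis crossing is at y = -1.
(c) Assembling these constraints gives the stated polynomial.

3*x*y + 2*y^2 - 2*x + 3*y + 1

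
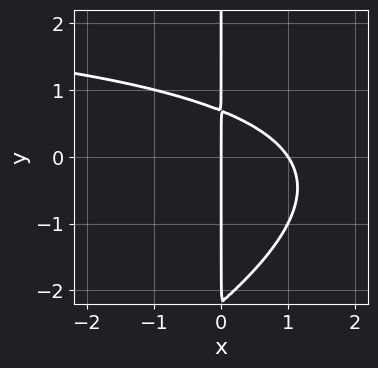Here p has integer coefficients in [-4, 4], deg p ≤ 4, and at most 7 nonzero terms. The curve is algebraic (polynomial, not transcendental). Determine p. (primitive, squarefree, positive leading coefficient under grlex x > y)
x^2*y - 2*x*y^2 - 3*x^2 - 3*x*y + 3*x

First, deg p = 3. The shape is more complex than any degree-2 curve.
Then, from the axis intercepts and sections: the visible y-axis segment lies entirely on the curve; among the integer gridlines, it crosses the x-axis at x ∈ {0, 1}.
Finally, matching integer coefficients to the picture gives p.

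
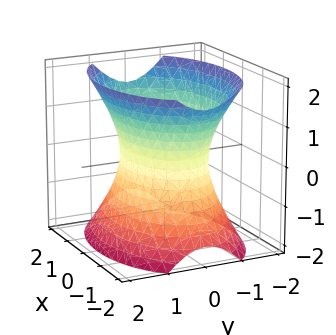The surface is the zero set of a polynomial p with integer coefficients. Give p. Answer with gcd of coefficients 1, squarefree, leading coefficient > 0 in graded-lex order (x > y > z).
x^2 + 2*y^2 - z^2 - 2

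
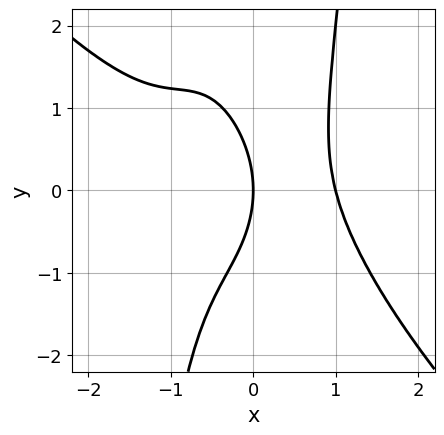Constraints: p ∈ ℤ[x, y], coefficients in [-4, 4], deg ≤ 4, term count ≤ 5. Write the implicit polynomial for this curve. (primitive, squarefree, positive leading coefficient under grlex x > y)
2*x^4 + 2*x^3*y + x^3 - y^2 - 3*x

(a) Degree: no degree-3 curve has this shape, so deg p = 4.
(b) Against the integer gridlines: the x-axis gridline crossings are at x ∈ {0, 1}; one y-axis crossing is at y = 0.
(c) Matching integer coefficients to the picture gives p.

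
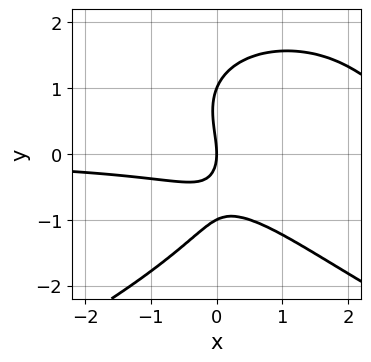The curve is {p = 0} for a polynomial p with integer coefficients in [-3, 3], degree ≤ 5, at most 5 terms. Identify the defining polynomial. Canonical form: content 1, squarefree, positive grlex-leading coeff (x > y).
y^4 + 2*x^2*y - 3*x*y - y^2 - 2*x

First, degree: a generic line meets the curve in up to 4 points, so deg p = 4.
Next, checking where it meets the axes: one x-axis crossing is at x = 0; the y-axis gridline crossings are at y ∈ {-1, 0, 1}.
Finally, assembling these constraints gives the stated polynomial.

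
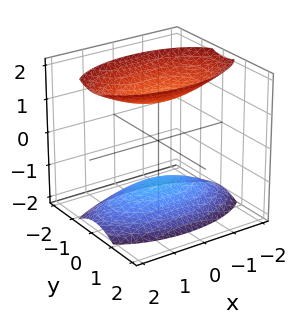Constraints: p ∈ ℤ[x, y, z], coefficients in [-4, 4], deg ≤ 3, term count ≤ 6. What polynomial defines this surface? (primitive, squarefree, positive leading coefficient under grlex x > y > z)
x^2 + 3*y^2 - 2*z^2 + 3

I count 2 distinct pieces.
deg p = 2.
Symmetries: mirror symmetry x ↦ −x ⇒ only even powers of x; mirror symmetry z ↦ −z ⇒ only even powers of z; mirror symmetry y ↦ −y ⇒ only even powers of y.
From the axis intercepts and sections: it misses every integer gridline on the y-axis; the surface avoids every integer x-axis point in the box.
Solving for integer coefficients yields p as stated.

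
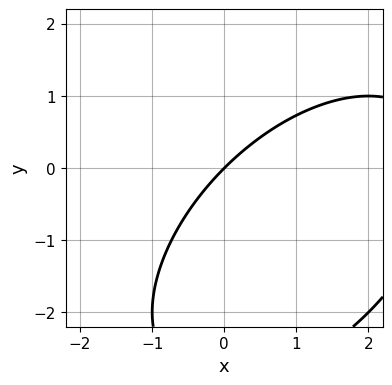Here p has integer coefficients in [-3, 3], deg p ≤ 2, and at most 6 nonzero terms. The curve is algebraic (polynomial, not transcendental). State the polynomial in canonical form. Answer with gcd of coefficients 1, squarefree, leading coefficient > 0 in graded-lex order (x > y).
x^2 - x*y + y^2 - 3*x + 3*y

(a) The degree is 2 — the shape is more complex than any degree-1 curve.
(b) Checking where it meets the axes: it crosses the y-axis at the gridline y = 0; it crosses the x-axis at the gridline x = 0.
(c) Assembling these constraints gives the stated polynomial.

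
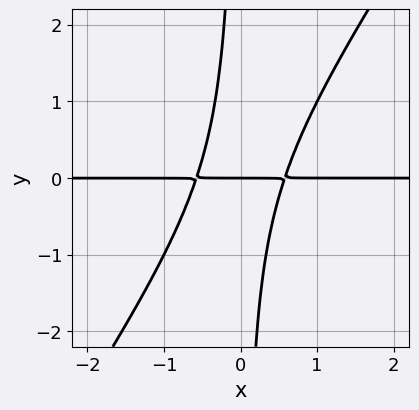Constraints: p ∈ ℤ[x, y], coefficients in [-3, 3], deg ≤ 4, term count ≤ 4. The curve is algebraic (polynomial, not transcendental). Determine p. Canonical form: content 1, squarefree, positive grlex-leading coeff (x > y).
Degree: the shape is more complex than any degree-2 curve, so deg p = 3.
From the visible intercepts: one y-axis crossing is at y = 0; every point of the x-axis in the box is on the curve.
Solving for integer coefficients yields p as stated.

3*x^2*y - 2*x*y^2 - y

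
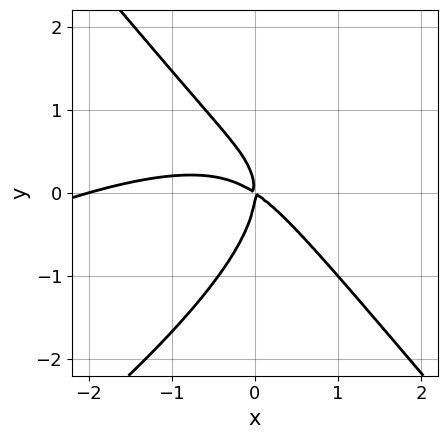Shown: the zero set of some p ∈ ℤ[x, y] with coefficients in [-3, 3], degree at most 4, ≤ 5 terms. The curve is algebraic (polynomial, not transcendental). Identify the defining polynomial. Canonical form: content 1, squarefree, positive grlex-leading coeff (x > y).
x^3 - 2*x^2*y + 2*y^3 + 2*x^2 + 3*x*y

(a) The degree is 3 — the shape is more complex than any degree-2 curve.
(b) From the visible intercepts: it meets the y-axis at y = 0 (among the integer gridlines); among the integer gridlines, it crosses the x-axis at x ∈ {-2, 0}.
(c) These observations pin down the coefficients.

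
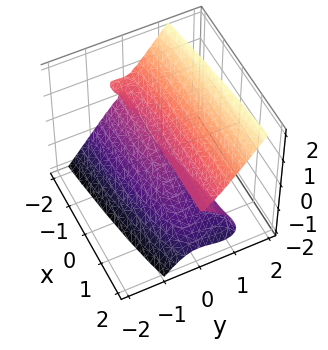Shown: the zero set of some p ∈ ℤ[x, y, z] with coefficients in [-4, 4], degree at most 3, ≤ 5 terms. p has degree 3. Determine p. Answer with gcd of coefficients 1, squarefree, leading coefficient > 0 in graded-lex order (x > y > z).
(a) deg p = 3. No degree-2 surface has this shape.
(b) From the visible intercepts: it crosses the y-axis at the gridline y = 0; every point of the x-axis in the box is on the surface; one z-axis crossing is at z = 0.
(c) Solving for integer coefficients yields p as stated.

x*z^2 - 3*y^3 - 2*y^2*z + 2*z^3 + z^2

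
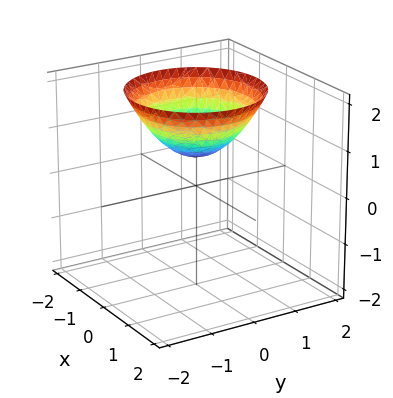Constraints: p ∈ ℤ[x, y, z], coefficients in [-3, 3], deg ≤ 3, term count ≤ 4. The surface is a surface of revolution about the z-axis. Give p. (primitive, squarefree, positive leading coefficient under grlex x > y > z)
2*x^2 + 2*y^2 - 3*z + 2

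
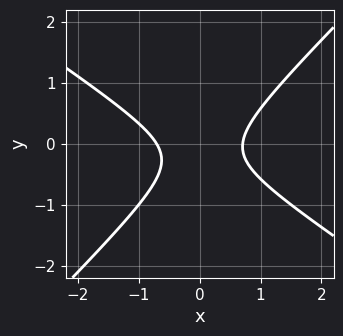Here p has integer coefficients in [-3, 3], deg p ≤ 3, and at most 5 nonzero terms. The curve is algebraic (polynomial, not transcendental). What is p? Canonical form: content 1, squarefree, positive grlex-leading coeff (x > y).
(a) The degree is 2 — a generic line meets the curve in up to 2 points.
(b) Against the integer gridlines: the curve avoids every integer y-axis point in the box.
(c) Fitting integer coefficients to these (and the overall shape) gives p.

2*x^2 + x*y - 3*y^2 - y - 1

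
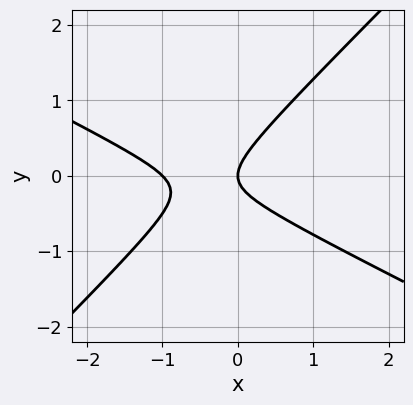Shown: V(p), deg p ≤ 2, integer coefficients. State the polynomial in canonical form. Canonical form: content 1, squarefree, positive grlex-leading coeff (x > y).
x^2 + x*y - 2*y^2 + x

1. deg p = 2. A generic line meets the curve in up to 2 points.
2. Reading off the gridlines: it crosses the y-axis at the gridline y = 0; among the integer gridlines, it crosses the x-axis at x ∈ {-1, 0}.
3. Fitting integer coefficients to these (and the overall shape) gives p.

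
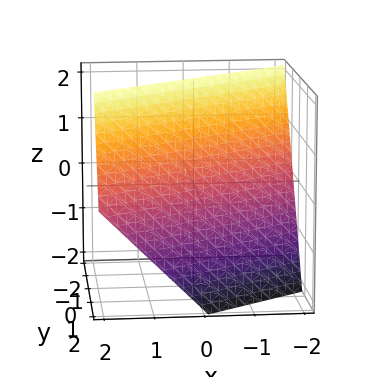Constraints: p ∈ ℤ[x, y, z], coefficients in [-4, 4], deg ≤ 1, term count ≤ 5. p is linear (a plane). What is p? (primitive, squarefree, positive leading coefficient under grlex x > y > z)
2*x - 3*y - 2*z + 2

The degree is 1 — every cross-section is a straight line — this is a plane.
From the visible intercepts: one z-axis crossing is at z = 1; one x-axis crossing is at x = -1.
Putting this together gives p.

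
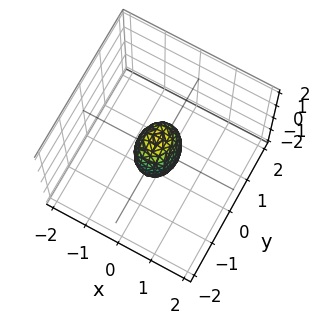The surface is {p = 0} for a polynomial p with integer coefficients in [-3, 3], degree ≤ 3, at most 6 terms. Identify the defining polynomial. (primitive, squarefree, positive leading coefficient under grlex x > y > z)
3*x^2 + 2*y^2 + z^2 - 1

Degree: bounded and convex; a quadric, so deg p = 2.
Symmetries: it's symmetric under y → −y, forcing even powers of y; it's symmetric under x → −x, forcing even powers of x; the z ↦ −z reflection is a symmetry, so z appears only in even powers.
Observable constraints: among the integer gridlines, it crosses the z-axis at z ∈ {-1, 1}.
Assembling these constraints gives the stated polynomial.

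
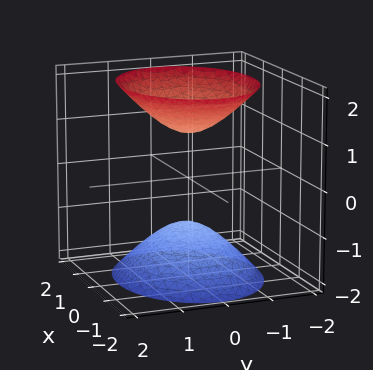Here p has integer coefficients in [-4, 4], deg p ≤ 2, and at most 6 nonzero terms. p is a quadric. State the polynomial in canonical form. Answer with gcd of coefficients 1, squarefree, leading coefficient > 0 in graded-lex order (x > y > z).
(a) I count 2 distinct pieces.
(b) Degree: two separate bowl-shaped sheets opening away from each other; a quadric, so deg p = 2.
(c) Symmetries: the x ↦ −x reflection is a symmetry, so x appears only in even powers; mirror symmetry y ↦ −y ⇒ only even powers of y; it's symmetric under z → −z, forcing even powers of z.
(d) Checking where it meets the axes: no y-intercept at any integer in the box; it misses every integer gridline on the x-axis; among the integer gridlines, it crosses the z-axis at z ∈ {-1, 1}.
(e) Fitting integer coefficients to these (and the overall shape) gives p.

2*x^2 + 3*y^2 - 2*z^2 + 2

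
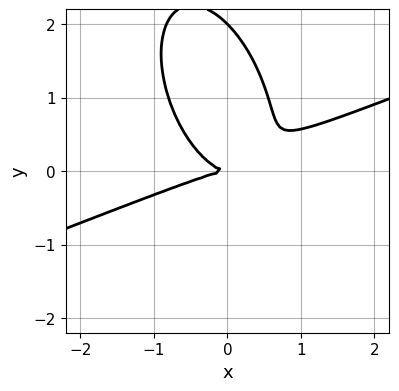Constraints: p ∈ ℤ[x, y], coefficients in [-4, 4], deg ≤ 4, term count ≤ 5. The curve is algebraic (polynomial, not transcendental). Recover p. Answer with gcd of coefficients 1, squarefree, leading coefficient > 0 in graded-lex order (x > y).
(a) Degree: no degree-2 curve has this shape, so deg p = 3.
(b) From the visible intercepts: it meets the x-axis at x = 0 (among the integer gridlines); the y-axis gridline crossings are at y ∈ {0, 2}.
(c) The integer polynomial consistent with all of this is the stated p.

x^3 - 2*x^2*y - x*y^2 - y^3 + 2*y^2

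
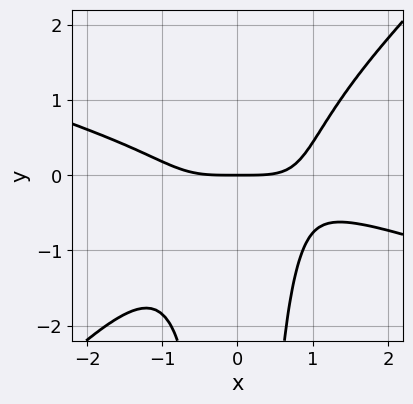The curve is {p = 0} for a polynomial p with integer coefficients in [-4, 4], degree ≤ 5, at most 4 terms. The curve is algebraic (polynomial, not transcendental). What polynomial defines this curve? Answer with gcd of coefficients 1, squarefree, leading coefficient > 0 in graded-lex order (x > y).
1. Degree: the shape is more complex than any degree-3 curve, so deg p = 4.
2. From the visible intercepts: one x-axis crossing is at x = 0; one y-axis crossing is at y = 0.
3. Solving for integer coefficients yields p as stated.

x^4 + 2*x^3*y - 3*x^2*y^2 - 3*y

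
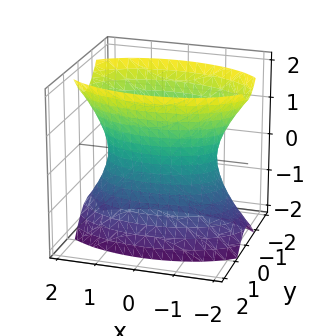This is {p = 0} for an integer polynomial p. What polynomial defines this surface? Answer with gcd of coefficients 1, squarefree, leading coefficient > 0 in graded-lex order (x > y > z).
x^2 + 3*y^2 - z^2 - 2

(a) deg p = 2. One connected sheet with a waist; a quadric.
(b) Symmetries: mirror symmetry x ↦ −x ⇒ only even powers of x; the y ↦ −y reflection is a symmetry, so y appears only in even powers; mirror symmetry z ↦ −z ⇒ only even powers of z.
(c) Observable constraints: the surface avoids every integer z-axis point in the box.
(d) Matching integer coefficients to the picture gives p.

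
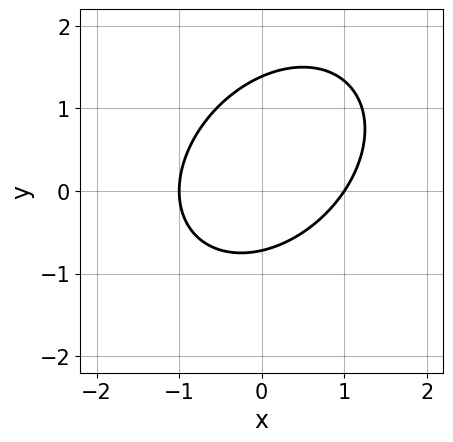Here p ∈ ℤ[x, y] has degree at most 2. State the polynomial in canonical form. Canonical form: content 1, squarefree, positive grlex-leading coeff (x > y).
3*x^2 - 2*x*y + 3*y^2 - 2*y - 3

The degree is 2 — the shape is more complex than any degree-1 curve.
From the visible intercepts: among the integer gridlines, it crosses the x-axis at x ∈ {-1, 1}.
Solving for integer coefficients yields p as stated.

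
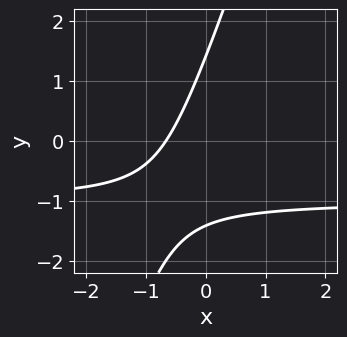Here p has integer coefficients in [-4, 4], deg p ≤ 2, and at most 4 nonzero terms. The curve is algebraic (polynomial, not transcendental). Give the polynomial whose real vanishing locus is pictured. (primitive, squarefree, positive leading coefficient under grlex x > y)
3*x*y - y^2 + 3*x + 2

First, deg p = 2. The shape is more complex than any degree-1 curve.
Finally, the integer polynomial consistent with all of this is the stated p.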